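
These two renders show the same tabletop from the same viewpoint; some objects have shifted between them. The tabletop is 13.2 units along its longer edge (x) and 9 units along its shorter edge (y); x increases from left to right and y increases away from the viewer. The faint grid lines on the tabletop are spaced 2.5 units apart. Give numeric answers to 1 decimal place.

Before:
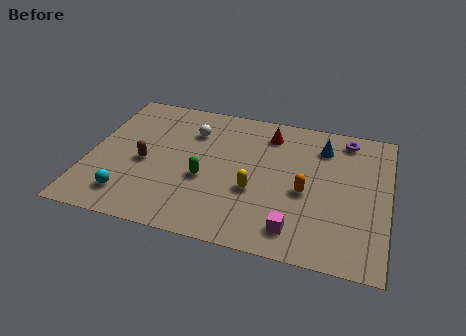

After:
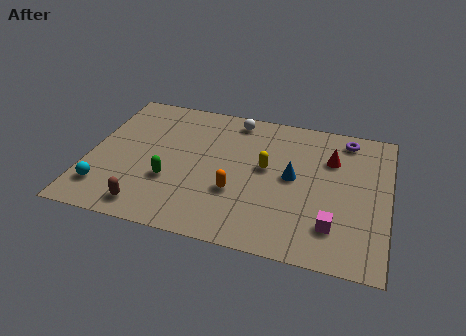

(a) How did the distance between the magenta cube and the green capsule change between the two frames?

+2.7

They were about 4.6 units apart before and 7.3 after — 2.7 units further apart.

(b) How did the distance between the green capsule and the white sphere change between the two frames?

+2.3

The distance was about 3.1 in the first image and 5.4 in the second, so they moved 2.3 units further apart.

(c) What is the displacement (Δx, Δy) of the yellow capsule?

(0.4, 1.6)

The yellow capsule started near (7.4, 3.4) and ended near (7.8, 5.0).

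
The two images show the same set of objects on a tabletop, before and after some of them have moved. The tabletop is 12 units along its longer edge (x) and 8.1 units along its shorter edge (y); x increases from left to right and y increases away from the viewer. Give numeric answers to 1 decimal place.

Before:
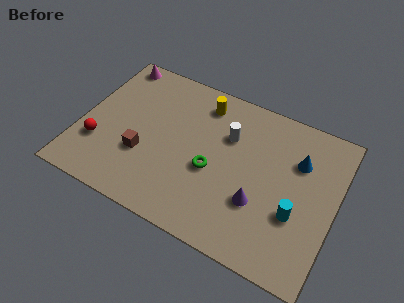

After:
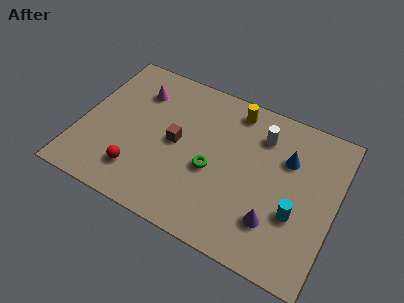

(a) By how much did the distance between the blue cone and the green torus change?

-0.5

They were about 4.4 units apart before and 3.9 after — 0.5 units closer together.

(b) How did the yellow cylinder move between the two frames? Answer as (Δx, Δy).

(1.5, 0.3)

The yellow cylinder was at about (5.4, 6.7) and moved to about (6.9, 7.0).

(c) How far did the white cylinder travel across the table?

1.7

The white cylinder was near (6.8, 5.5) before and (8.3, 6.2) after, so it travelled √(1.5² + 0.7²) ≈ 1.7 units.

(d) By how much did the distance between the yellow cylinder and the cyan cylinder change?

-0.9

Before: roughly 6.2 units apart; after: 5.3. That's 0.9 units closer together.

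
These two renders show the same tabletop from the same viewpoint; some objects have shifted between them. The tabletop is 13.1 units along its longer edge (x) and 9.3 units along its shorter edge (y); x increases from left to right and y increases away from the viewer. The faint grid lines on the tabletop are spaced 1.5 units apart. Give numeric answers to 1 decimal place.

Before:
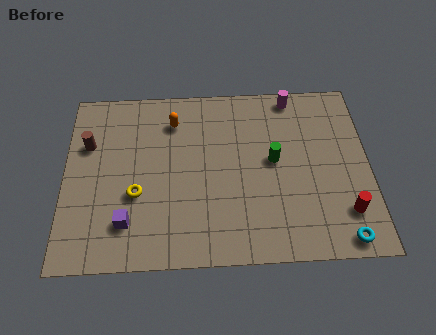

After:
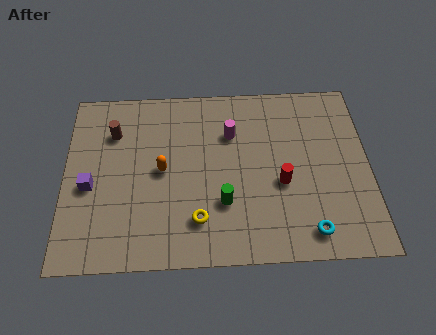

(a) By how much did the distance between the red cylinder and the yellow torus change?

-5.0

They were about 9.0 units apart before and 4.0 after — 5.0 units closer together.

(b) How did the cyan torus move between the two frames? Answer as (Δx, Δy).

(-1.4, 0.4)

The cyan torus started near (11.8, 0.9) and ended near (10.4, 1.3).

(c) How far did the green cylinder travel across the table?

3.0

From (9.0, 5.0) to (6.8, 2.9), the green cylinder covered √(2.2² + 2.1²) ≈ 3.0 units.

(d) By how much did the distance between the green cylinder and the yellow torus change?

-4.7

Before: roughly 6.1 units apart; after: 1.4. That's 4.7 units closer together.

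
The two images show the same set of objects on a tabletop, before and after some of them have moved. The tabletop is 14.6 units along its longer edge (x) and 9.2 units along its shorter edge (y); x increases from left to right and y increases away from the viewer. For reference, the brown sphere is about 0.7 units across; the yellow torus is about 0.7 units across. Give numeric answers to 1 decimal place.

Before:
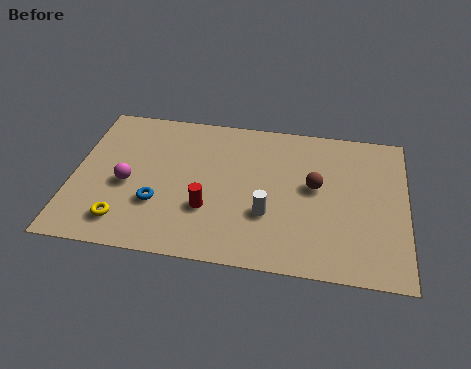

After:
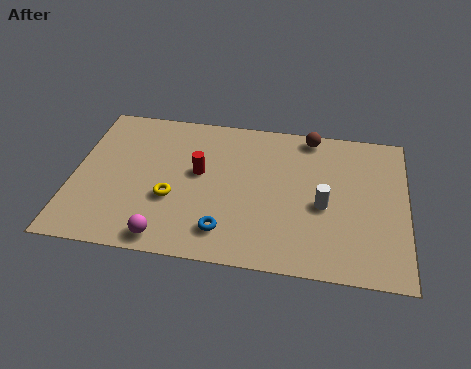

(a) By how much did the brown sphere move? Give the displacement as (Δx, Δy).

(-0.3, 3.2)

From the two frames, the brown sphere sits at roughly (10.6, 5.1) before and (10.3, 8.3) after.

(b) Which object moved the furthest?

the magenta sphere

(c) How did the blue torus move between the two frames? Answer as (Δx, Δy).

(3.0, -1.2)

The blue torus was at about (3.8, 3.0) and moved to about (6.8, 1.8).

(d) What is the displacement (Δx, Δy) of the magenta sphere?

(1.9, -3.0)

From the two frames, the magenta sphere sits at roughly (2.4, 4.0) before and (4.3, 1.0) after.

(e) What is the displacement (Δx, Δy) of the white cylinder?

(2.4, 0.9)

The white cylinder was at about (8.6, 3.1) and moved to about (11.0, 4.0).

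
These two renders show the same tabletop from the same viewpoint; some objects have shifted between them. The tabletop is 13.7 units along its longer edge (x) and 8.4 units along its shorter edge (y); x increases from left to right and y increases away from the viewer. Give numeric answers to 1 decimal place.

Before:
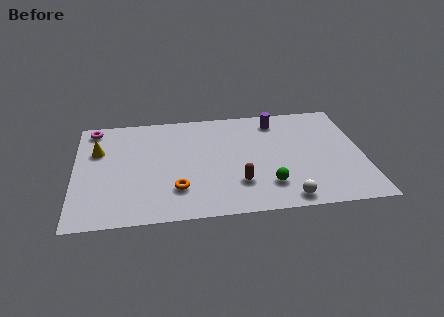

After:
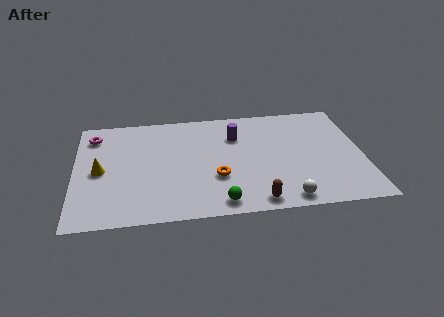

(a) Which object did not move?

the white sphere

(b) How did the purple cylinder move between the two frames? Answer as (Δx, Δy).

(-2.0, -1.0)

The purple cylinder was at about (9.7, 7.0) and moved to about (7.7, 6.0).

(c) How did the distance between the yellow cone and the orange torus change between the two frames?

+0.6

Before: roughly 5.0 units apart; after: 5.6. That's 0.6 units further apart.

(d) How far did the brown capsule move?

1.6

The brown capsule was near (7.7, 2.3) before and (8.5, 0.9) after, so it travelled √(0.8² + 1.4²) ≈ 1.6 units.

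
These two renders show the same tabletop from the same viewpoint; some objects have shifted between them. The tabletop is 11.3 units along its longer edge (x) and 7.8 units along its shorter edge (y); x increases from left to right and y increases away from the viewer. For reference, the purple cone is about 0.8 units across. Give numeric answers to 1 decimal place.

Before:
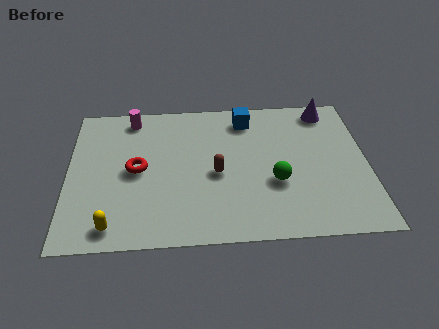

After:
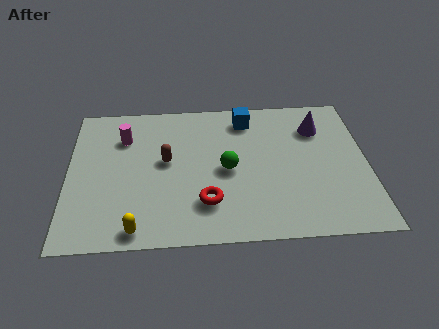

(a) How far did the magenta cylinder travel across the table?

1.1

From (2.4, 6.8) to (2.1, 5.7), the magenta cylinder covered √(0.3² + 1.1²) ≈ 1.1 units.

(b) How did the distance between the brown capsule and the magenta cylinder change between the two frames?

-2.5

Before: roughly 4.6 units apart; after: 2.1. That's 2.5 units closer together.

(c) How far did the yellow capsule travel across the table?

0.9

From (1.7, 1.0) to (2.6, 0.8), the yellow capsule covered √(0.9² + 0.2²) ≈ 0.9 units.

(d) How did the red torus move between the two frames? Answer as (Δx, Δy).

(2.6, -1.9)

From the two frames, the red torus sits at roughly (2.6, 3.9) before and (5.2, 2.0) after.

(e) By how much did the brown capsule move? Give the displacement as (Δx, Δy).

(-1.9, 0.8)

From the two frames, the brown capsule sits at roughly (5.6, 3.5) before and (3.7, 4.3) after.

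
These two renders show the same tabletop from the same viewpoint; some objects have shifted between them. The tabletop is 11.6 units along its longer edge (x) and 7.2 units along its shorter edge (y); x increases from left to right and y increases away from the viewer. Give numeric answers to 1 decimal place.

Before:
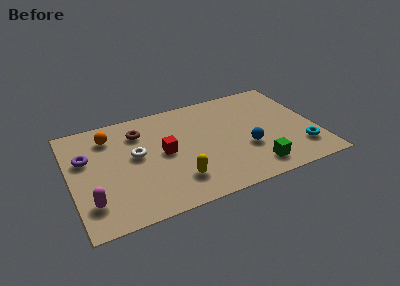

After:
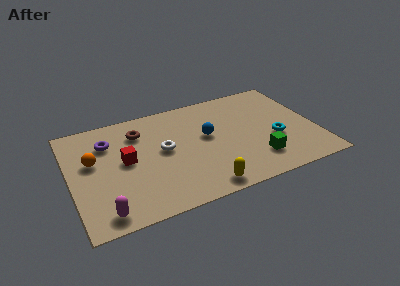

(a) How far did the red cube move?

1.8

From (4.4, 3.7) to (2.6, 3.8), the red cube covered √(1.8² + 0.1²) ≈ 1.8 units.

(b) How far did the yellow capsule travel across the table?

1.4

The yellow capsule was near (4.8, 1.7) before and (5.9, 0.8) after, so it travelled √(1.1² + 0.9²) ≈ 1.4 units.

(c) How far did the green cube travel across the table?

0.5

The green cube was near (8.4, 1.2) before and (8.6, 1.7) after, so it travelled √(0.2² + 0.5²) ≈ 0.5 units.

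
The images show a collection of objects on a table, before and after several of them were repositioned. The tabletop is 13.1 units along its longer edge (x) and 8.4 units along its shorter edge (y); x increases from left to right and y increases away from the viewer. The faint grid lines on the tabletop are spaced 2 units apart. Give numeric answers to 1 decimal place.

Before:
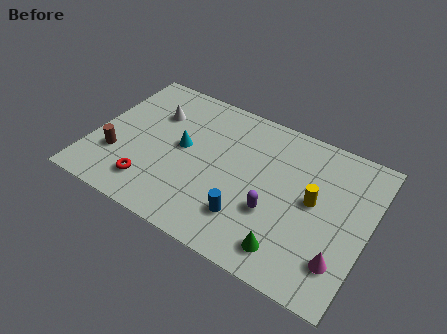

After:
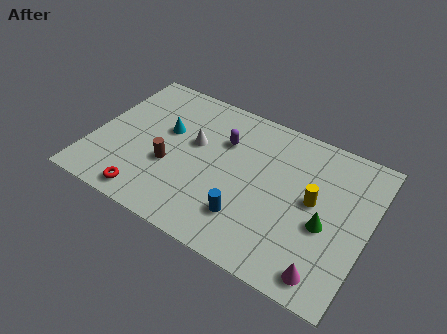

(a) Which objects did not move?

the yellow cylinder and the blue cylinder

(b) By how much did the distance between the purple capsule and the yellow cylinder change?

+2.4

They were about 2.3 units apart before and 4.7 after — 2.4 units further apart.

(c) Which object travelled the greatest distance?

the purple capsule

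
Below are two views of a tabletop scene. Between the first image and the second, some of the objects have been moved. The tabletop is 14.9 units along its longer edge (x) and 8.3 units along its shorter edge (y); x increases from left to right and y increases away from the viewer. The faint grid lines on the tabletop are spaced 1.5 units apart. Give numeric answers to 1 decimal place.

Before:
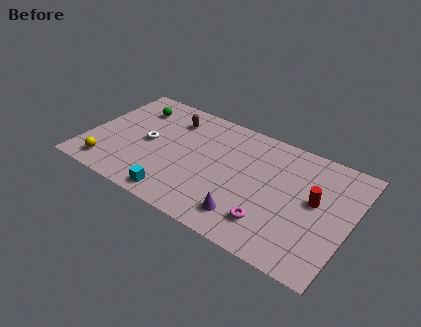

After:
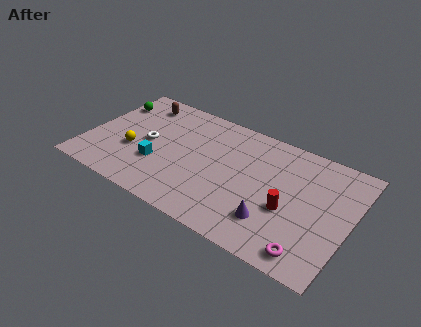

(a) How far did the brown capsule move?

2.0

From (4.4, 6.5) to (2.4, 6.9), the brown capsule covered √(2.0² + 0.4²) ≈ 2.0 units.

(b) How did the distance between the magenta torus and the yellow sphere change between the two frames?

+1.4

Before: roughly 9.2 units apart; after: 10.6. That's 1.4 units further apart.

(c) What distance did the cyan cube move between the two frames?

2.3

From (5.6, 1.0) to (4.2, 2.8), the cyan cube covered √(1.4² + 1.8²) ≈ 2.3 units.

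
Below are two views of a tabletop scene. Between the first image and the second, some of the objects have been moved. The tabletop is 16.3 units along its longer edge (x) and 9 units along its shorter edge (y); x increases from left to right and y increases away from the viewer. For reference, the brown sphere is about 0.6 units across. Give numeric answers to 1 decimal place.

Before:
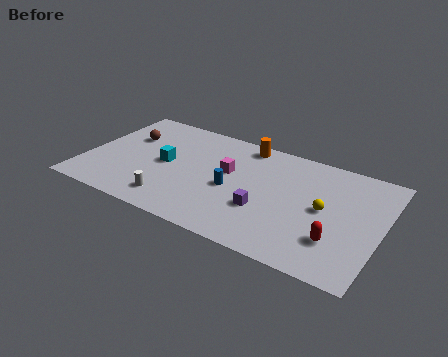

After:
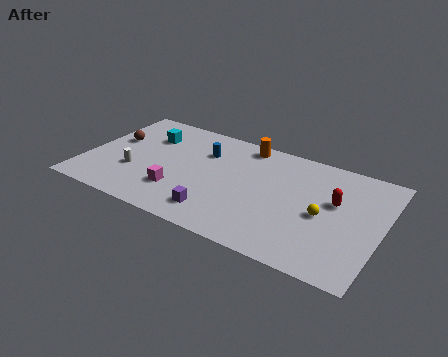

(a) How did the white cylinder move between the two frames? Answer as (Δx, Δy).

(-2.4, 1.5)

The white cylinder started near (5.2, 1.6) and ended near (2.8, 3.1).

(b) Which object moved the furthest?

the magenta cube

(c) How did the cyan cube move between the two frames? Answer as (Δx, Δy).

(-1.3, 2.0)

From the two frames, the cyan cube sits at roughly (4.4, 4.5) before and (3.1, 6.5) after.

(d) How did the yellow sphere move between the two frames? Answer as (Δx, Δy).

(0.0, -0.5)

From the two frames, the yellow sphere sits at roughly (13.2, 4.6) before and (13.2, 4.1) after.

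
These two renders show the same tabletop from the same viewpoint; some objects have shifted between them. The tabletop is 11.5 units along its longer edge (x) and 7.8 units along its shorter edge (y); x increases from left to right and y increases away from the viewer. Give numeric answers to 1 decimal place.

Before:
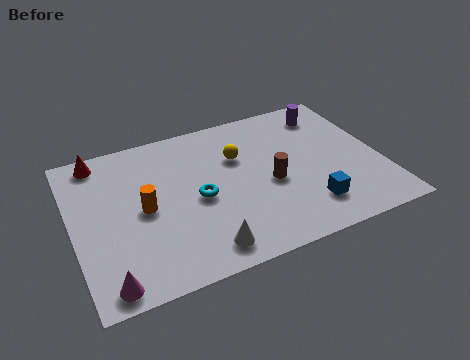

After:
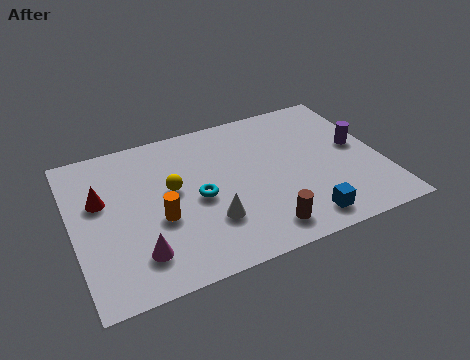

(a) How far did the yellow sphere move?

2.7

From (6.3, 5.2) to (3.7, 4.4), the yellow sphere covered √(2.6² + 0.8²) ≈ 2.7 units.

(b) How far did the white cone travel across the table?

1.3

The white cone moved from about (4.5, 1.1) to (4.9, 2.3), a distance of √(0.4² + 1.2²) ≈ 1.3.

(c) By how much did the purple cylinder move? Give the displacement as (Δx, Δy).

(0.8, -2.2)

From the two frames, the purple cylinder sits at roughly (9.9, 6.4) before and (10.7, 4.2) after.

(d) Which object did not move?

the cyan torus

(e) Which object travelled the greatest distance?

the yellow sphere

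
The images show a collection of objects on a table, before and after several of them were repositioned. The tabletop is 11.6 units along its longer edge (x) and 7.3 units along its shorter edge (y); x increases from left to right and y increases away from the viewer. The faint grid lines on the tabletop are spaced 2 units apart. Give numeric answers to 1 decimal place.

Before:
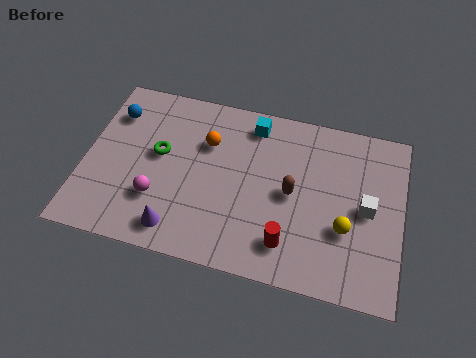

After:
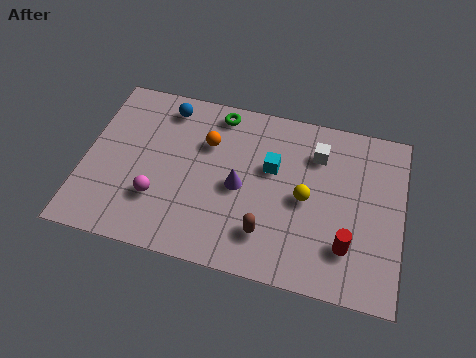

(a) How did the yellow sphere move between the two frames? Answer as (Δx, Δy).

(-1.5, 0.9)

The yellow sphere was at about (9.6, 2.6) and moved to about (8.1, 3.5).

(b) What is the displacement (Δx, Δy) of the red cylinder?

(2.1, 0.4)

The red cylinder started near (7.6, 1.5) and ended near (9.7, 1.9).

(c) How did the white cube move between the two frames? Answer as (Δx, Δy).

(-1.9, 1.9)

The white cube started near (10.3, 3.6) and ended near (8.4, 5.5).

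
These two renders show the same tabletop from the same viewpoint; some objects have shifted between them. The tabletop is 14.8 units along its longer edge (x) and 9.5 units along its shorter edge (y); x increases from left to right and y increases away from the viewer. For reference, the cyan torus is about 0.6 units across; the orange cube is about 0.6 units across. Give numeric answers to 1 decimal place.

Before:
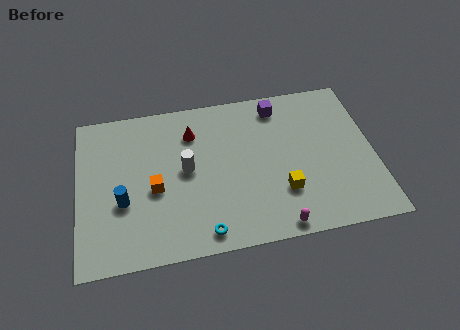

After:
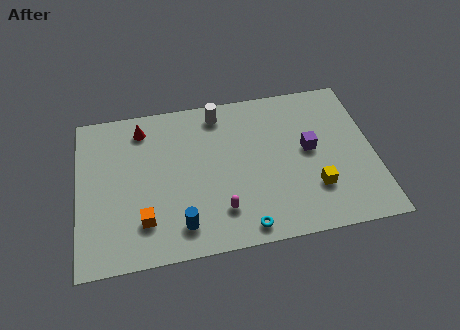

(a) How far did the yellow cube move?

1.6

The yellow cube was near (10.1, 2.8) before and (11.7, 2.7) after, so it travelled √(1.6² + 0.1²) ≈ 1.6 units.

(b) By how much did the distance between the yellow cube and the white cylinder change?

+1.9

Before: roughly 5.2 units apart; after: 7.1. That's 1.9 units further apart.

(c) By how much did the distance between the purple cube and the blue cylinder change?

-1.8

They were about 9.2 units apart before and 7.4 after — 1.8 units closer together.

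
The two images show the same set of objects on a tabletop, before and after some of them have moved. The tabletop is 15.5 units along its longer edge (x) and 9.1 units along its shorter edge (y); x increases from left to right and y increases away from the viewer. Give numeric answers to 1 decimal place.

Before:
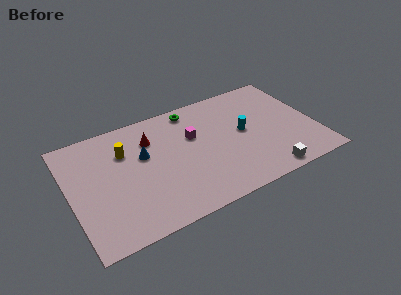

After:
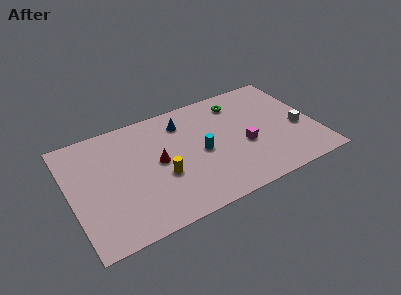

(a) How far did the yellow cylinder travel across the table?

3.5

The yellow cylinder was near (3.6, 6.4) before and (5.6, 3.5) after, so it travelled √(2.0² + 2.9²) ≈ 3.5 units.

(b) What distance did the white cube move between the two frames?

3.8

The white cube moved from about (11.9, 0.9) to (14.4, 3.7), a distance of √(2.5² + 2.8²) ≈ 3.8.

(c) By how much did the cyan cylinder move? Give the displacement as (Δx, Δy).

(-2.8, -0.5)

From the two frames, the cyan cylinder sits at roughly (11.0, 4.8) before and (8.2, 4.3) after.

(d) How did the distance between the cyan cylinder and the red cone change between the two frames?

-3.3

They were about 6.0 units apart before and 2.7 after — 3.3 units closer together.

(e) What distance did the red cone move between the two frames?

2.0

The red cone moved from about (5.3, 6.7) to (5.5, 4.7), a distance of √(0.2² + 2.0²) ≈ 2.0.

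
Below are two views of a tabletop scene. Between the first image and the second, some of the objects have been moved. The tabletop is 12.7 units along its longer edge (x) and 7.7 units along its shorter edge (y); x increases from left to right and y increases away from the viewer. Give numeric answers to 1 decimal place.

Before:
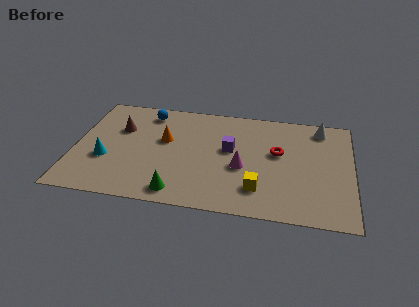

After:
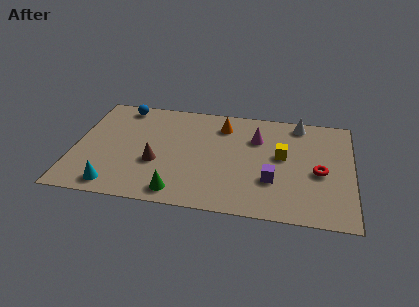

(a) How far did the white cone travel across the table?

1.0

The white cone moved from about (11.2, 6.6) to (10.2, 6.8), a distance of √(1.0² + 0.2²) ≈ 1.0.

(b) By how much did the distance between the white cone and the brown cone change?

-1.8

They were about 9.3 units apart before and 7.5 after — 1.8 units closer together.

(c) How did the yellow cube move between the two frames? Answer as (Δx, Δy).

(1.0, 2.5)

The yellow cube started near (8.5, 1.8) and ended near (9.5, 4.3).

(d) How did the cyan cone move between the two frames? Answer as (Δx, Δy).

(0.5, -1.8)

The cyan cone was at about (1.5, 2.8) and moved to about (2.0, 1.0).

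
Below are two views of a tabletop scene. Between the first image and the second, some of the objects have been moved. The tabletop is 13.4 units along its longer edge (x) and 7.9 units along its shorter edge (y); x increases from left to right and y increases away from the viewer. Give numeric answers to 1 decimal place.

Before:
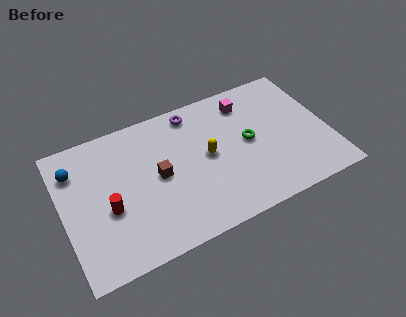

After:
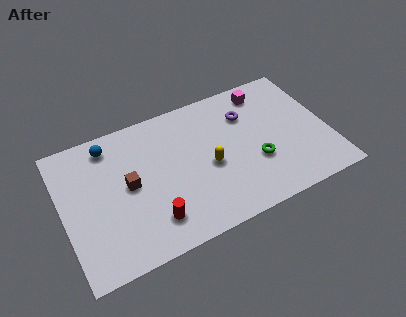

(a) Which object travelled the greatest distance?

the purple torus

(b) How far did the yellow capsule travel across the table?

0.6

The yellow capsule was near (7.3, 4.1) before and (7.3, 3.5) after, so it travelled √(0.0² + 0.6²) ≈ 0.6 units.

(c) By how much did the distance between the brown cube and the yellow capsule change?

+1.5

Before: roughly 2.5 units apart; after: 4.0. That's 1.5 units further apart.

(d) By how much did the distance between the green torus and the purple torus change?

-0.9

Before: roughly 3.8 units apart; after: 2.9. That's 0.9 units closer together.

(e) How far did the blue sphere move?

1.9

The blue sphere moved from about (0.8, 6.0) to (2.6, 6.7), a distance of √(1.8² + 0.7²) ≈ 1.9.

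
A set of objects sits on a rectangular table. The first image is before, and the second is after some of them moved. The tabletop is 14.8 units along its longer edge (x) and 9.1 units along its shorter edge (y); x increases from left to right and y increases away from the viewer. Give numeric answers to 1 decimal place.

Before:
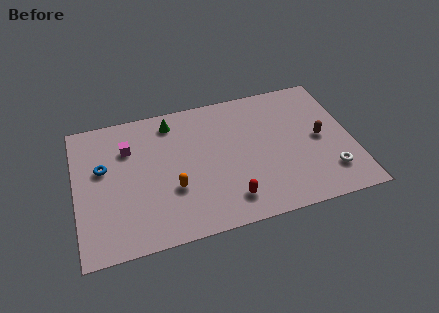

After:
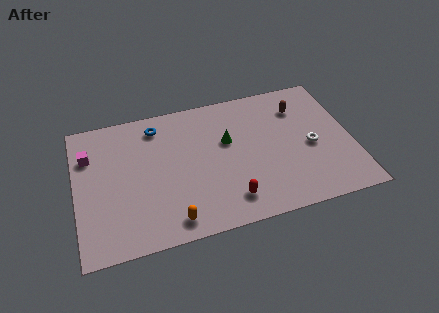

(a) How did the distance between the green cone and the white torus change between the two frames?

-5.2

They were about 9.8 units apart before and 4.6 after — 5.2 units closer together.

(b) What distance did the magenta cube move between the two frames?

2.1

The magenta cube was near (2.9, 6.5) before and (0.8, 6.5) after, so it travelled √(2.1² + 0.0²) ≈ 2.1 units.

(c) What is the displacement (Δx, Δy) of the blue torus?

(3.0, 2.1)

The blue torus started near (1.5, 5.5) and ended near (4.5, 7.6).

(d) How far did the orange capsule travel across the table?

2.0

The orange capsule moved from about (5.1, 3.2) to (4.9, 1.2), a distance of √(0.2² + 2.0²) ≈ 2.0.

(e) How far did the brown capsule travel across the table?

2.6

From (13.1, 4.5) to (12.2, 6.9), the brown capsule covered √(0.9² + 2.4²) ≈ 2.6 units.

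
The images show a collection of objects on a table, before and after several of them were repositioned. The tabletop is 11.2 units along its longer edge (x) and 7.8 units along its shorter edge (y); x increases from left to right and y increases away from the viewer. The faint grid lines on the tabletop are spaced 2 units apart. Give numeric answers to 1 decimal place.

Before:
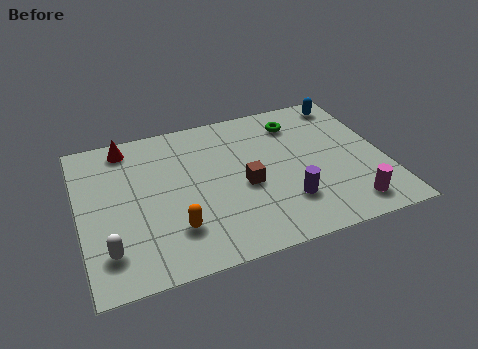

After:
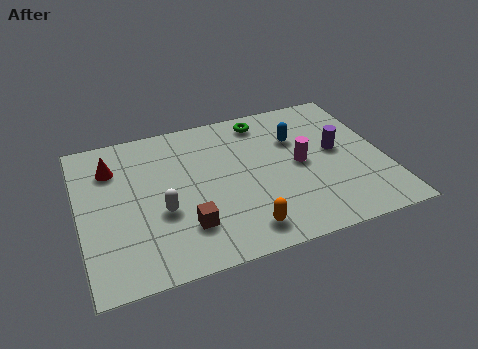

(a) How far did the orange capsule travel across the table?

2.5

The orange capsule was near (3.3, 2.0) before and (5.7, 1.2) after, so it travelled √(2.4² + 0.8²) ≈ 2.5 units.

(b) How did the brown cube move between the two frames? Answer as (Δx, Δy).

(-2.3, -1.4)

The brown cube was at about (6.0, 3.4) and moved to about (3.7, 2.0).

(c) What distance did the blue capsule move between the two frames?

2.6

The blue capsule moved from about (10.2, 6.8) to (8.1, 5.3), a distance of √(2.1² + 1.5²) ≈ 2.6.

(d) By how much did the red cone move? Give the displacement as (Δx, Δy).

(-0.6, -1.0)

The red cone was at about (1.9, 6.8) and moved to about (1.3, 5.8).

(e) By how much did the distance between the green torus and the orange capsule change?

-0.8

They were about 6.5 units apart before and 5.7 after — 0.8 units closer together.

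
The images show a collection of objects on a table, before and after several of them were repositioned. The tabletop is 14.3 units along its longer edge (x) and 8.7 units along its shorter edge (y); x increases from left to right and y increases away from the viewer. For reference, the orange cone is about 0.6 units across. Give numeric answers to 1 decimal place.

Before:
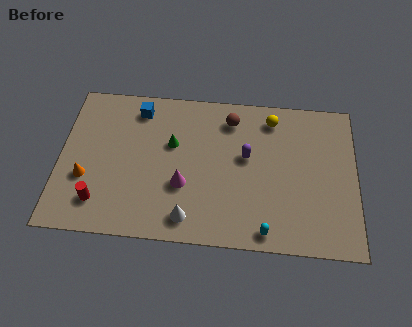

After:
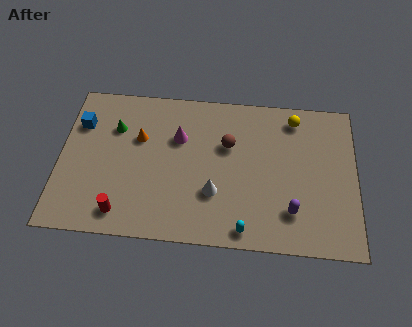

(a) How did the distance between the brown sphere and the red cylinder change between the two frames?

-1.6

Before: roughly 8.2 units apart; after: 6.6. That's 1.6 units closer together.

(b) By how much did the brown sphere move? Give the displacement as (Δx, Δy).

(-0.1, -1.5)

The brown sphere was at about (8.2, 7.1) and moved to about (8.1, 5.6).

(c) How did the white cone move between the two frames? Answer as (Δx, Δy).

(1.2, 1.5)

From the two frames, the white cone sits at roughly (6.3, 1.3) before and (7.5, 2.8) after.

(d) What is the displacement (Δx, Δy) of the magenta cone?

(-0.3, 2.7)

From the two frames, the magenta cone sits at roughly (6.0, 3.1) before and (5.7, 5.8) after.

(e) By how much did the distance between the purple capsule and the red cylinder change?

+0.4

The distance was about 7.7 in the first image and 8.1 in the second, so they moved 0.4 units further apart.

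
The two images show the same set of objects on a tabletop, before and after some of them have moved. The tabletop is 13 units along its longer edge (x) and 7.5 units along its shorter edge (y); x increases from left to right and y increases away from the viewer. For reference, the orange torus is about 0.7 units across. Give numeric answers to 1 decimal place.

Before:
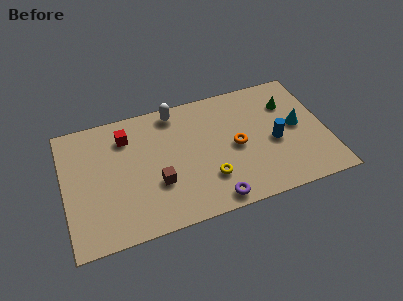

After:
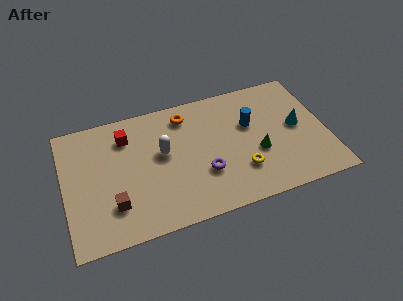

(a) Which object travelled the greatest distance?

the orange torus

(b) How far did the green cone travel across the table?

3.1

The green cone was near (11.3, 5.4) before and (9.5, 2.9) after, so it travelled √(1.8² + 2.5²) ≈ 3.1 units.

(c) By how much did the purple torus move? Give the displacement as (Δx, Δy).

(-0.3, 1.7)

From the two frames, the purple torus sits at roughly (7.1, 0.8) before and (6.8, 2.5) after.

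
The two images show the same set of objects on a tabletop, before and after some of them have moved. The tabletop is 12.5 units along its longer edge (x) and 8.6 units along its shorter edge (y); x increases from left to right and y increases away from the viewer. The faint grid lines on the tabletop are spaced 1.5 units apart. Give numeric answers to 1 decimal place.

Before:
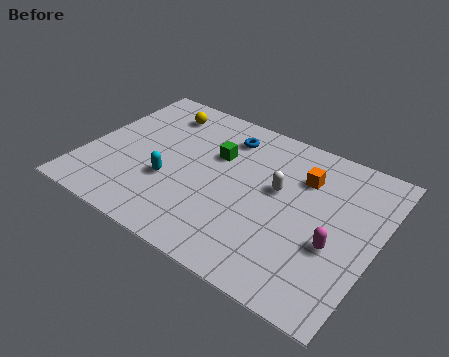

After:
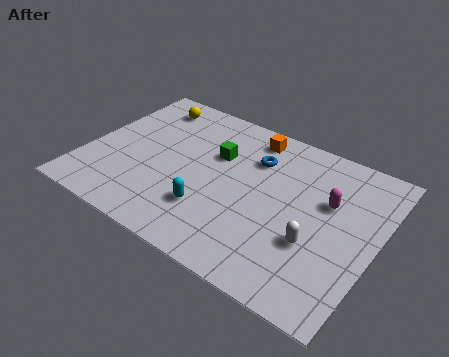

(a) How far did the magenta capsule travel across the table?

2.2

The magenta capsule moved from about (10.9, 3.3) to (10.3, 5.4), a distance of √(0.6² + 2.1²) ≈ 2.2.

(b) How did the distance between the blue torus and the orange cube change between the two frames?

-2.3

The distance was about 3.6 in the first image and 1.3 in the second, so they moved 2.3 units closer together.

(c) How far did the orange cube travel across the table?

2.8

The orange cube moved from about (9.1, 6.2) to (6.6, 7.4), a distance of √(2.5² + 1.2²) ≈ 2.8.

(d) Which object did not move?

the green cube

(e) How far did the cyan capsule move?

2.0

The cyan capsule moved from about (3.8, 3.1) to (5.7, 2.4), a distance of √(1.9² + 0.7²) ≈ 2.0.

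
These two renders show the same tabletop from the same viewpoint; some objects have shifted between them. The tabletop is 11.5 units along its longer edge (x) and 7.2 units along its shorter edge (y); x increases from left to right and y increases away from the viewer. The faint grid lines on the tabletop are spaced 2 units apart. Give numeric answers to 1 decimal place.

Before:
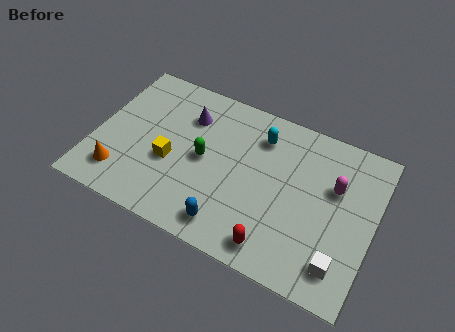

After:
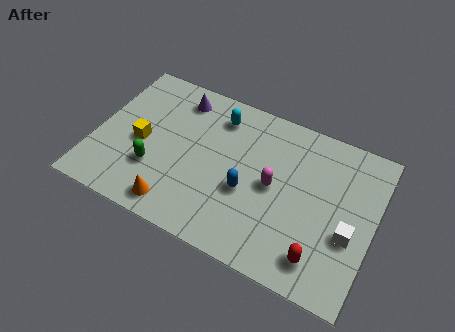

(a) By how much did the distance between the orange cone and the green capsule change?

-2.1

They were about 3.8 units apart before and 1.7 after — 2.1 units closer together.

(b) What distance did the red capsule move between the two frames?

1.8

From (7.8, 1.0) to (9.6, 1.3), the red capsule covered √(1.8² + 0.3²) ≈ 1.8 units.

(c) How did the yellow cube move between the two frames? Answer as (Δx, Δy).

(-1.3, 0.4)

The yellow cube was at about (3.2, 2.9) and moved to about (1.9, 3.3).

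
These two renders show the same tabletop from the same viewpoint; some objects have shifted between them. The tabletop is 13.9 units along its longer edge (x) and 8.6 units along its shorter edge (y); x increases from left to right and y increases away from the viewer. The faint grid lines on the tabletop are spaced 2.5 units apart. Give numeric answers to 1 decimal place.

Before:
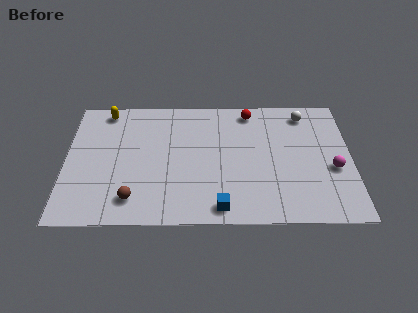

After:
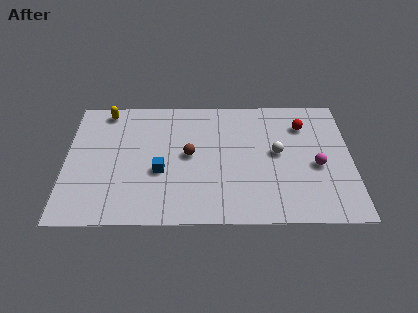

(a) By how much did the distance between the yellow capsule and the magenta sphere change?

-0.8

They were about 11.8 units apart before and 11.0 after — 0.8 units closer together.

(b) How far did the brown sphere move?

4.0

From (3.3, 1.6) to (6.0, 4.5), the brown sphere covered √(2.7² + 2.9²) ≈ 4.0 units.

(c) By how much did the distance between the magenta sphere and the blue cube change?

+1.6

The distance was about 6.0 in the first image and 7.6 in the second, so they moved 1.6 units further apart.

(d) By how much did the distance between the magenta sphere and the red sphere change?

-2.8

Before: roughly 5.7 units apart; after: 2.9. That's 2.8 units closer together.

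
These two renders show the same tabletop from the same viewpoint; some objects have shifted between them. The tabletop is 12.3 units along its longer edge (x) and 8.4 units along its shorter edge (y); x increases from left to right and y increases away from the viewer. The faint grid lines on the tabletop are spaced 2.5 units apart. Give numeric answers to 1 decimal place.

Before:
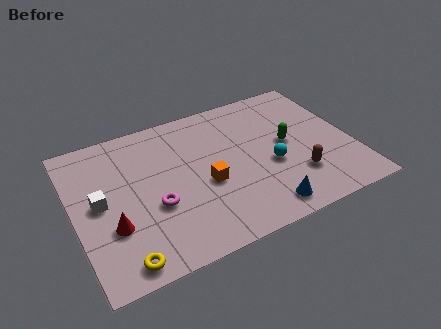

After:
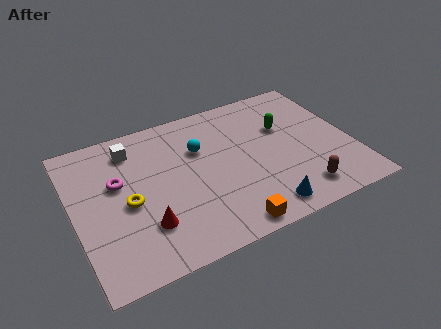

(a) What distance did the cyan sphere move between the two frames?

3.6

The cyan sphere moved from about (8.6, 3.4) to (5.7, 5.6), a distance of √(2.9² + 2.2²) ≈ 3.6.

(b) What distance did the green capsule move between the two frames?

1.0

The green capsule moved from about (9.5, 4.4) to (9.5, 5.4), a distance of √(0.0² + 1.0²) ≈ 1.0.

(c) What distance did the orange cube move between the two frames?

2.8

The orange cube moved from about (5.7, 3.5) to (6.3, 0.8), a distance of √(0.6² + 2.7²) ≈ 2.8.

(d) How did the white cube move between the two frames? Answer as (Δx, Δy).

(1.7, 2.5)

From the two frames, the white cube sits at roughly (1.1, 4.3) before and (2.8, 6.8) after.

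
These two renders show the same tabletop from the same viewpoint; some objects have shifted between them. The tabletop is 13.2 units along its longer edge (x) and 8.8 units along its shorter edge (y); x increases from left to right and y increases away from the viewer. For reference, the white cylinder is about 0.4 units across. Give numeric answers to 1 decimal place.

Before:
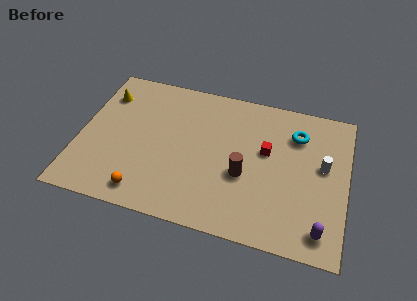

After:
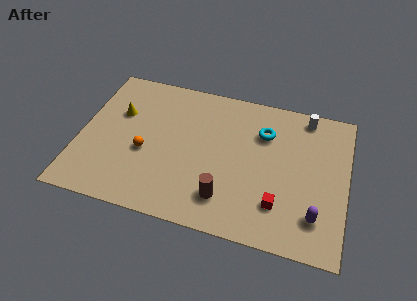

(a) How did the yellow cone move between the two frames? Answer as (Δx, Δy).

(0.8, -1.0)

The yellow cone was at about (1.0, 6.7) and moved to about (1.8, 5.7).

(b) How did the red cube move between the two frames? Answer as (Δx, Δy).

(0.8, -3.0)

From the two frames, the red cube sits at roughly (9.2, 5.2) before and (10.0, 2.2) after.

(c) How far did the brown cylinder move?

1.8

The brown cylinder moved from about (8.2, 3.5) to (7.4, 1.9), a distance of √(0.8² + 1.6²) ≈ 1.8.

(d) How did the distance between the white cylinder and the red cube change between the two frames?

+2.9

They were about 2.8 units apart before and 5.7 after — 2.9 units further apart.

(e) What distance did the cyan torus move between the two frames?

1.6

From (10.6, 6.6) to (9.0, 6.3), the cyan torus covered √(1.6² + 0.3²) ≈ 1.6 units.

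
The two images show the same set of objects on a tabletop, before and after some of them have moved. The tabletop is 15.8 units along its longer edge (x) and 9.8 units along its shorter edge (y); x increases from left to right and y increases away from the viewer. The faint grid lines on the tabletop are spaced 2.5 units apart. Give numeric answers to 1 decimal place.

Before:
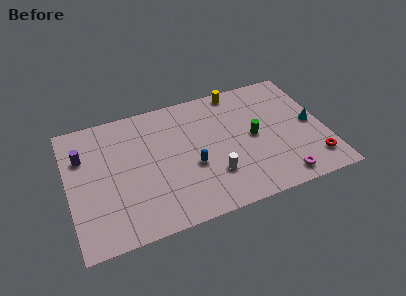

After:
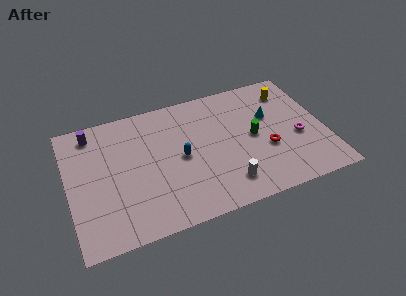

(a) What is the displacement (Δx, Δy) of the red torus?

(-2.7, 1.8)

The red torus was at about (14.8, 1.9) and moved to about (12.1, 3.7).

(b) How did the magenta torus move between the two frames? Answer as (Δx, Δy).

(1.4, 2.8)

From the two frames, the magenta torus sits at roughly (12.7, 1.2) before and (14.1, 4.0) after.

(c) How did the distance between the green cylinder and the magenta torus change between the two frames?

-1.1

They were about 3.9 units apart before and 2.8 after — 1.1 units closer together.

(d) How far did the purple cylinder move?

1.7

The purple cylinder was near (1.0, 6.8) before and (1.7, 8.4) after, so it travelled √(0.7² + 1.6²) ≈ 1.7 units.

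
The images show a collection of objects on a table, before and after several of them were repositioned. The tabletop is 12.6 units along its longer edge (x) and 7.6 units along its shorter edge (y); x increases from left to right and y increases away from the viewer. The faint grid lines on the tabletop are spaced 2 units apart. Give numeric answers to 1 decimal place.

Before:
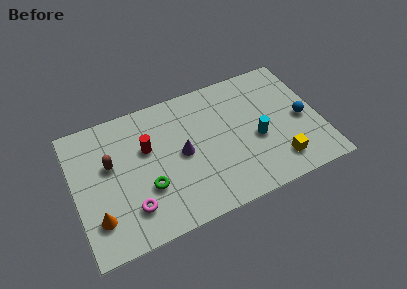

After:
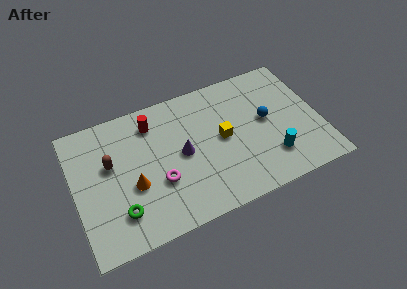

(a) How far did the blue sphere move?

1.9

The blue sphere was near (11.7, 3.5) before and (9.9, 4.1) after, so it travelled √(1.8² + 0.6²) ≈ 1.9 units.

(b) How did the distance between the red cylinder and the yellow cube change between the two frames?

-3.2

The distance was about 7.2 in the first image and 4.0 in the second, so they moved 3.2 units closer together.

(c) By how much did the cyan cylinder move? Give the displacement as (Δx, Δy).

(0.6, -1.3)

From the two frames, the cyan cylinder sits at roughly (9.3, 3.2) before and (9.9, 1.9) after.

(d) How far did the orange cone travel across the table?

2.2

The orange cone moved from about (1.0, 1.9) to (2.9, 3.0), a distance of √(1.9² + 1.1²) ≈ 2.2.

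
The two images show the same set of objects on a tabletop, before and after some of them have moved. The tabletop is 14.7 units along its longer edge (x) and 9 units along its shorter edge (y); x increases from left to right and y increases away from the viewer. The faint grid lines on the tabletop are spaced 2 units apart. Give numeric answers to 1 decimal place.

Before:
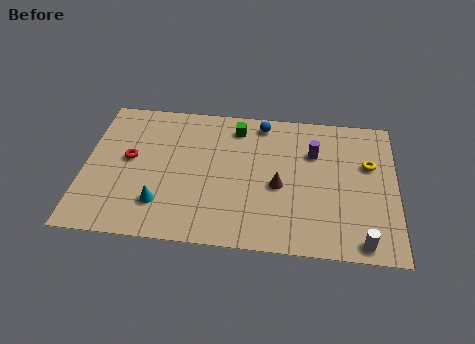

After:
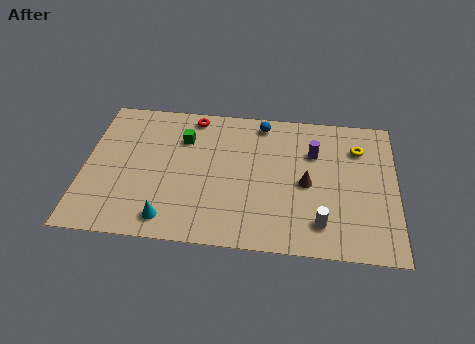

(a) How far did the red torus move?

4.2

The red torus moved from about (2.1, 4.9) to (5.0, 8.0), a distance of √(2.9² + 3.1²) ≈ 4.2.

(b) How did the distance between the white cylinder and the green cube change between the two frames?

-0.8

Before: roughly 8.9 units apart; after: 8.1. That's 0.8 units closer together.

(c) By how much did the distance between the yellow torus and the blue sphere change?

-0.8

They were about 5.6 units apart before and 4.8 after — 0.8 units closer together.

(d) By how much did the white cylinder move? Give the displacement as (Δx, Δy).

(-1.9, 0.9)

The white cylinder was at about (13.1, 0.9) and moved to about (11.2, 1.8).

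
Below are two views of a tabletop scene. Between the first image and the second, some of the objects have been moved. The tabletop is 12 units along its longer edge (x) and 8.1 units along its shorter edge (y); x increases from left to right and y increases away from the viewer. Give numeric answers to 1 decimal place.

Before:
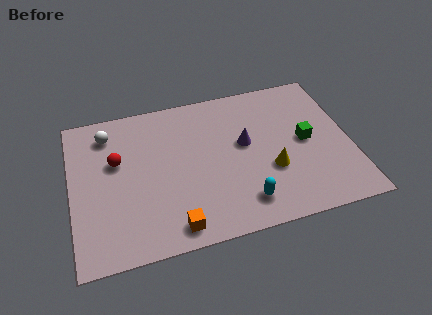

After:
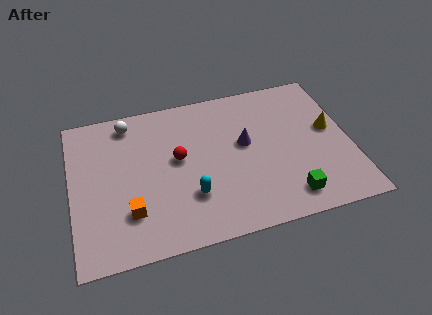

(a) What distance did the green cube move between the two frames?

3.0

The green cube moved from about (10.1, 4.1) to (9.1, 1.3), a distance of √(1.0² + 2.8²) ≈ 3.0.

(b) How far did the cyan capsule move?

2.4

From (7.2, 1.5) to (5.0, 2.4), the cyan capsule covered √(2.2² + 0.9²) ≈ 2.4 units.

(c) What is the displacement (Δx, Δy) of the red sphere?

(2.6, -0.5)

The red sphere started near (2.0, 5.0) and ended near (4.6, 4.5).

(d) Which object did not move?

the purple cone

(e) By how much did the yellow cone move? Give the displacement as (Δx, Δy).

(2.7, 1.6)

From the two frames, the yellow cone sits at roughly (8.5, 2.9) before and (11.2, 4.5) after.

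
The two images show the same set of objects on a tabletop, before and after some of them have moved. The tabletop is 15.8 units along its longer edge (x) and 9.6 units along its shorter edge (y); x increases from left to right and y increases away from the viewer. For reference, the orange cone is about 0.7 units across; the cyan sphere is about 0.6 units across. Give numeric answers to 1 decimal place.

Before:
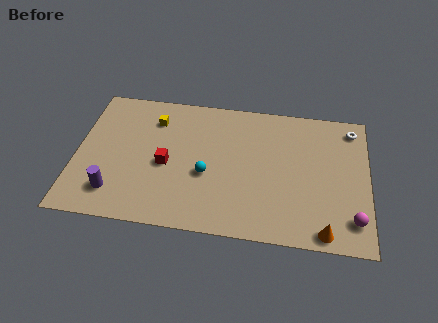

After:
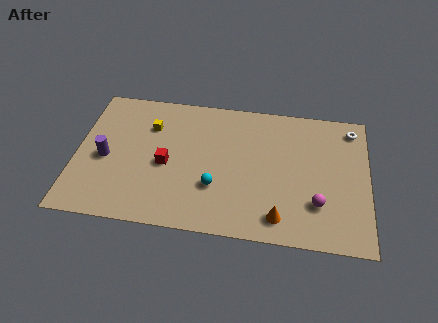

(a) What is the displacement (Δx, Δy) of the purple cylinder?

(-0.6, 2.3)

The purple cylinder was at about (2.2, 2.0) and moved to about (1.6, 4.3).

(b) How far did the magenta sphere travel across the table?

2.1

From (15.0, 1.9) to (13.1, 2.7), the magenta sphere covered √(1.9² + 0.8²) ≈ 2.1 units.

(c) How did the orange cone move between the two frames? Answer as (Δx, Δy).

(-2.4, 0.6)

The orange cone started near (13.5, 0.9) and ended near (11.1, 1.5).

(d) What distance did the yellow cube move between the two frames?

0.5

The yellow cube was near (4.1, 7.4) before and (3.9, 6.9) after, so it travelled √(0.2² + 0.5²) ≈ 0.5 units.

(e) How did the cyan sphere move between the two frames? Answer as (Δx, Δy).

(0.5, -0.8)

From the two frames, the cyan sphere sits at roughly (7.1, 3.9) before and (7.6, 3.1) after.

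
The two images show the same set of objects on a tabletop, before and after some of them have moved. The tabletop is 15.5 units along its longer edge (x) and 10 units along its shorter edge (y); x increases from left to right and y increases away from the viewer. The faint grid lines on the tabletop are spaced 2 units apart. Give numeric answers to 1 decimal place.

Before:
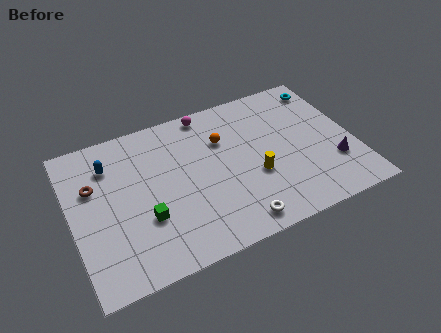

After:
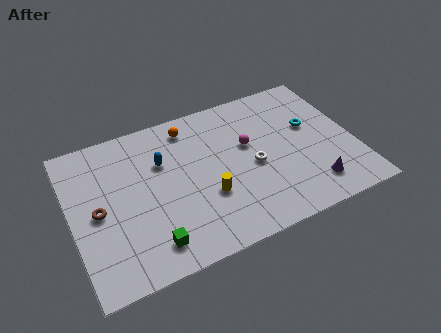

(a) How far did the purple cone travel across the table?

1.8

From (14.2, 3.0) to (12.8, 1.9), the purple cone covered √(1.4² + 1.1²) ≈ 1.8 units.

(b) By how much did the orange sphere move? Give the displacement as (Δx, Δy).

(-1.7, 1.6)

The orange sphere was at about (8.5, 6.9) and moved to about (6.8, 8.5).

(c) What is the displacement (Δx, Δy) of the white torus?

(1.4, 3.3)

From the two frames, the white torus sits at roughly (8.5, 1.2) before and (9.9, 4.5) after.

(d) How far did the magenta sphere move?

3.6

From (7.9, 9.1) to (9.8, 6.0), the magenta sphere covered √(1.9² + 3.1²) ≈ 3.6 units.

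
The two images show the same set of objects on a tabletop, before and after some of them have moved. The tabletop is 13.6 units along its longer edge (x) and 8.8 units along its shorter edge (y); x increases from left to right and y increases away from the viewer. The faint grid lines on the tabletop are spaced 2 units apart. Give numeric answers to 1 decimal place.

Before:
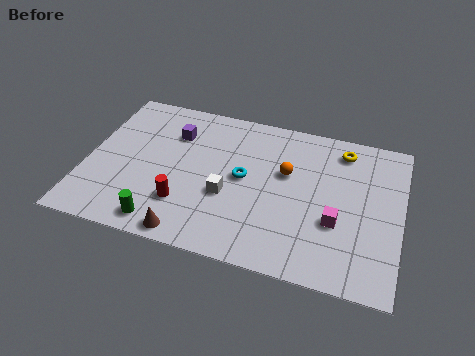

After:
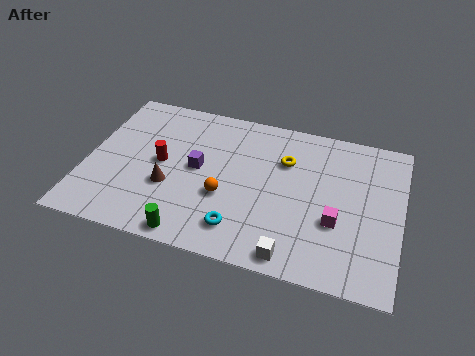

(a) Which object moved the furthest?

the white cube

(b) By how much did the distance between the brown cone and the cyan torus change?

-0.8

Before: roughly 4.3 units apart; after: 3.5. That's 0.8 units closer together.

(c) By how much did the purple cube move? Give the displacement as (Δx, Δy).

(1.2, -1.8)

The purple cube started near (3.6, 6.4) and ended near (4.8, 4.6).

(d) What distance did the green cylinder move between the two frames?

1.3

The green cylinder was near (3.6, 1.1) before and (4.9, 0.8) after, so it travelled √(1.3² + 0.3²) ≈ 1.3 units.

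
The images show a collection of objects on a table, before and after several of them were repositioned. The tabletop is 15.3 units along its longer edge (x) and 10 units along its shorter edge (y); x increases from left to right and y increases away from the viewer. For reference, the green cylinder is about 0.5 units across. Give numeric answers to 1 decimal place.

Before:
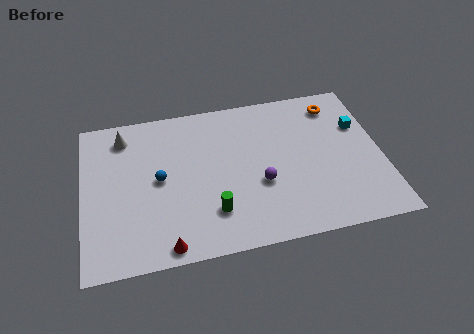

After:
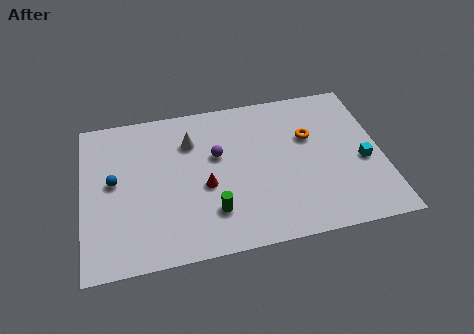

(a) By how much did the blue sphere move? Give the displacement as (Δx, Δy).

(-2.3, 0.3)

From the two frames, the blue sphere sits at roughly (3.9, 5.1) before and (1.6, 5.4) after.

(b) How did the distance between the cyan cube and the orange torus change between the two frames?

+1.4

Before: roughly 2.0 units apart; after: 3.4. That's 1.4 units further apart.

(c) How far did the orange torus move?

2.4

The orange torus moved from about (13.2, 8.3) to (11.7, 6.4), a distance of √(1.5² + 1.9²) ≈ 2.4.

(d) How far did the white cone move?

3.5

The white cone was near (2.2, 8.3) before and (5.6, 7.3) after, so it travelled √(3.4² + 1.0²) ≈ 3.5 units.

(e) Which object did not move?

the green cylinder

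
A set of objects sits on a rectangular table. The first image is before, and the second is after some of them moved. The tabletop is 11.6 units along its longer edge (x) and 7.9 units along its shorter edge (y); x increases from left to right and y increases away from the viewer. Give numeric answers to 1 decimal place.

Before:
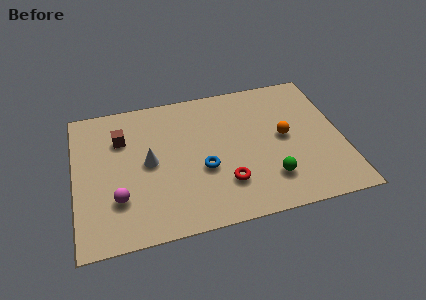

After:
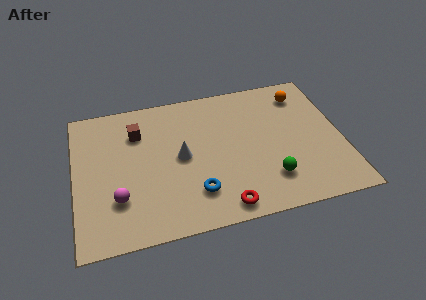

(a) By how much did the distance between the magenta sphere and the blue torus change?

-0.5

Before: roughly 3.8 units apart; after: 3.3. That's 0.5 units closer together.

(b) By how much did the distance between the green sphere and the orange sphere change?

+2.5

Before: roughly 2.3 units apart; after: 4.8. That's 2.5 units further apart.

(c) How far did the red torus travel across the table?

1.2

From (6.4, 2.1) to (6.2, 0.9), the red torus covered √(0.2² + 1.2²) ≈ 1.2 units.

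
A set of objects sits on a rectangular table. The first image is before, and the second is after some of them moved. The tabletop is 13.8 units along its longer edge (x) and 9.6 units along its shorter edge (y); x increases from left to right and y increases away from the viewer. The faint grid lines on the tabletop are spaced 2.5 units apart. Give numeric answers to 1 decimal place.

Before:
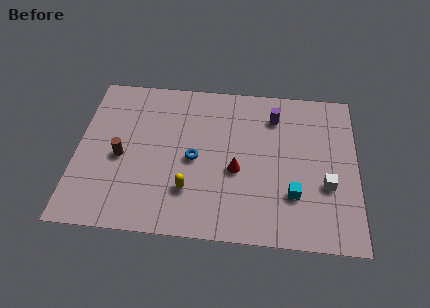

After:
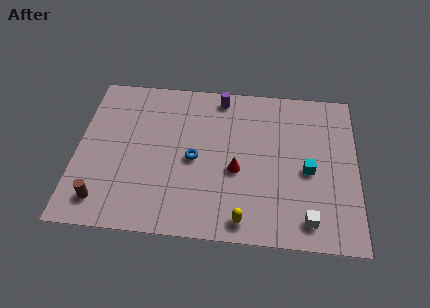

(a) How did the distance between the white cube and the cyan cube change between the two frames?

+1.2

Before: roughly 1.7 units apart; after: 2.9. That's 1.2 units further apart.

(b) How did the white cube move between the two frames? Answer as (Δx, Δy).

(-0.9, -2.1)

The white cube was at about (12.3, 3.5) and moved to about (11.4, 1.4).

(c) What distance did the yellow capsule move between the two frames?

3.1

The yellow capsule was near (5.6, 2.6) before and (8.3, 1.1) after, so it travelled √(2.7² + 1.5²) ≈ 3.1 units.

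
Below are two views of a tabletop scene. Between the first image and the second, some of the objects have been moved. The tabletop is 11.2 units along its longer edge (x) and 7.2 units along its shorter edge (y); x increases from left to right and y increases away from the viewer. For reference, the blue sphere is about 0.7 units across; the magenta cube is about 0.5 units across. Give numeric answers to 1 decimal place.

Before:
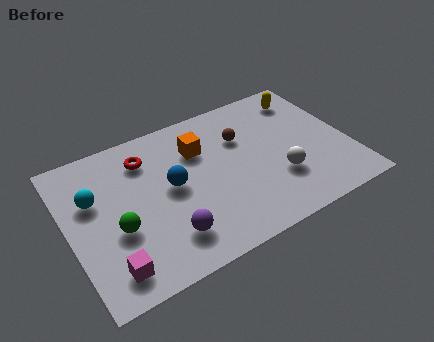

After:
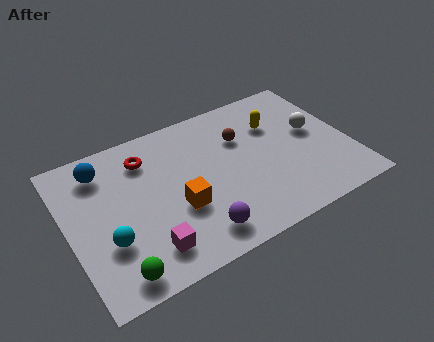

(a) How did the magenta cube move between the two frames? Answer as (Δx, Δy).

(1.5, 0.2)

From the two frames, the magenta cube sits at roughly (1.3, 1.2) before and (2.8, 1.4) after.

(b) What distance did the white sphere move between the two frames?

2.4

The white sphere was near (8.2, 2.3) before and (9.9, 4.0) after, so it travelled √(1.7² + 1.7²) ≈ 2.4 units.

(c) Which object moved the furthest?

the blue sphere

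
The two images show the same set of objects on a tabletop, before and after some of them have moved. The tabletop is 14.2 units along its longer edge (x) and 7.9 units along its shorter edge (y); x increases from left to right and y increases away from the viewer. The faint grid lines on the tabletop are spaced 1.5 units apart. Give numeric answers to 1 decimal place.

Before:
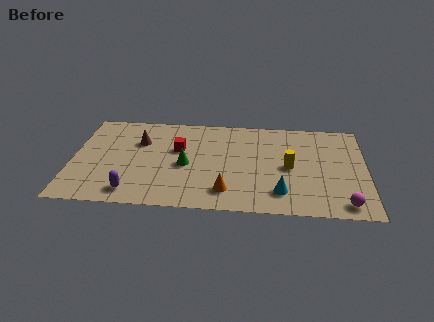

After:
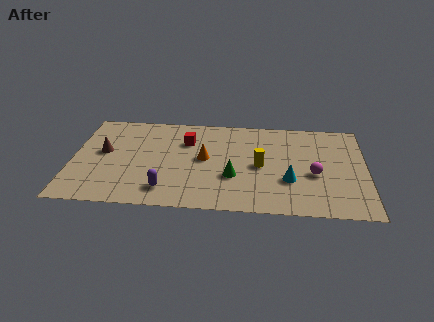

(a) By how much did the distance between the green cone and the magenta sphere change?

-4.1

The distance was about 8.0 in the first image and 3.9 in the second, so they moved 4.1 units closer together.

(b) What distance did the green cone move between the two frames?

2.4

From (5.5, 3.6) to (7.8, 2.8), the green cone covered √(2.3² + 0.8²) ≈ 2.4 units.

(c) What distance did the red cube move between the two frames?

0.8

The red cube moved from about (5.1, 4.9) to (5.5, 5.6), a distance of √(0.4² + 0.7²) ≈ 0.8.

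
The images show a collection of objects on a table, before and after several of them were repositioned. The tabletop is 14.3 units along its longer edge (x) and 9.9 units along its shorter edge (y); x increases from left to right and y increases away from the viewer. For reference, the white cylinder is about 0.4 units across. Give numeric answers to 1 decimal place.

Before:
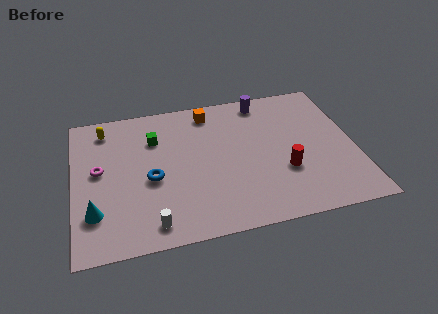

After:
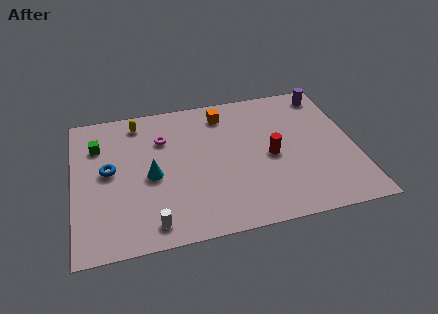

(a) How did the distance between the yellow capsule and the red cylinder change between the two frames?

-2.5

The distance was about 10.2 in the first image and 7.7 in the second, so they moved 2.5 units closer together.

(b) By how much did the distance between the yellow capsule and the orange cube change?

-1.0

The distance was about 5.4 in the first image and 4.4 in the second, so they moved 1.0 units closer together.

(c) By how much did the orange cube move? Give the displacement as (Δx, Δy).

(0.7, -0.3)

The orange cube was at about (7.1, 8.5) and moved to about (7.8, 8.2).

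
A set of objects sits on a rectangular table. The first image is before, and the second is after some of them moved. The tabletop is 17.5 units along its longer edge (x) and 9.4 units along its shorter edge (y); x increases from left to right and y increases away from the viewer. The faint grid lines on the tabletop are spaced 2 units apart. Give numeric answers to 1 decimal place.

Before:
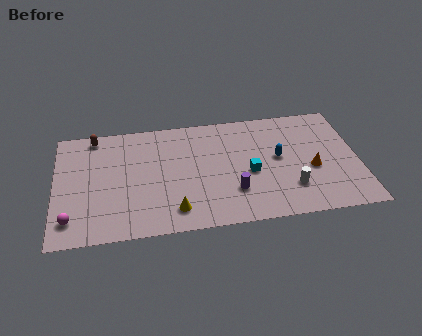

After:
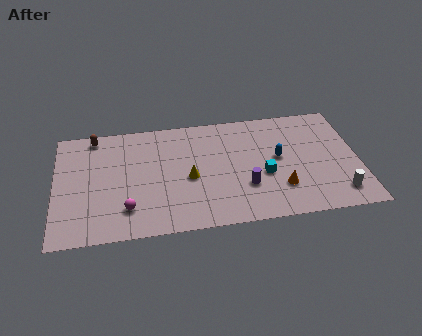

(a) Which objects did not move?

the blue capsule and the brown capsule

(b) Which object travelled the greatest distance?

the magenta sphere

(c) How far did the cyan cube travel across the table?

0.9

From (11.2, 4.1) to (12.0, 3.8), the cyan cube covered √(0.8² + 0.3²) ≈ 0.9 units.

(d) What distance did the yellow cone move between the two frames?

2.7

The yellow cone moved from about (6.8, 1.7) to (7.7, 4.2), a distance of √(0.9² + 2.5²) ≈ 2.7.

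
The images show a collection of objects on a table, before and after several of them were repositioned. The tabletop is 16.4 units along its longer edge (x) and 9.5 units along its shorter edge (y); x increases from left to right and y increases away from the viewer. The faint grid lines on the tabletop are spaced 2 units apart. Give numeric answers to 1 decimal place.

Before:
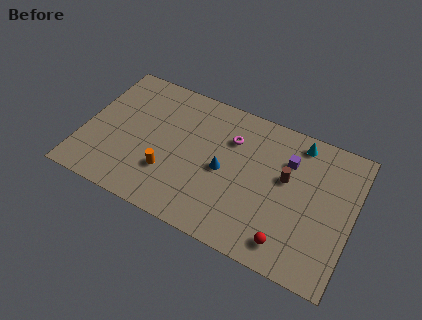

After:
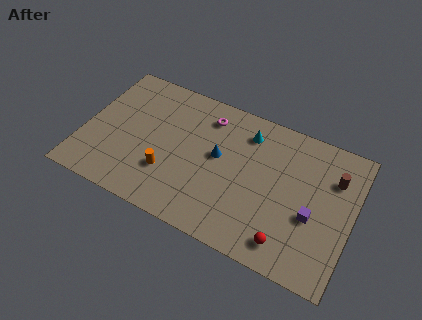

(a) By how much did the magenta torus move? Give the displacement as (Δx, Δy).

(-1.6, 0.9)

The magenta torus was at about (8.8, 6.8) and moved to about (7.2, 7.7).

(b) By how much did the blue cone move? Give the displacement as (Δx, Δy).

(-0.4, 0.8)

The blue cone started near (8.6, 4.5) and ended near (8.2, 5.3).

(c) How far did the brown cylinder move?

3.0

The brown cylinder was near (12.3, 5.6) before and (15.1, 6.8) after, so it travelled √(2.8² + 1.2²) ≈ 3.0 units.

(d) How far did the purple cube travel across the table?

3.5

From (12.3, 6.8) to (14.1, 3.8), the purple cube covered √(1.8² + 3.0²) ≈ 3.5 units.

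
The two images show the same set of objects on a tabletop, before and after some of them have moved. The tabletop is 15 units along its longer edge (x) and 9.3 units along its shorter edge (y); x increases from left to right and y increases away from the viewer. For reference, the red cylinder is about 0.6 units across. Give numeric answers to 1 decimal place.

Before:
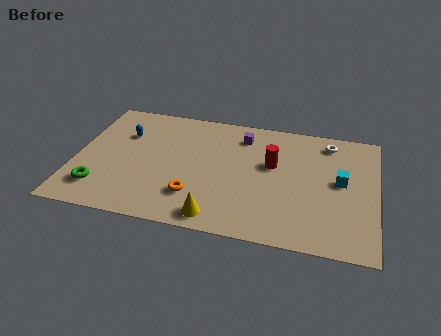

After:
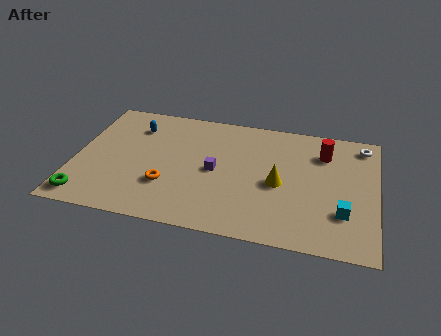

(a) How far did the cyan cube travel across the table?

2.3

The cyan cube was near (13.2, 5.0) before and (13.4, 2.7) after, so it travelled √(0.2² + 2.3²) ≈ 2.3 units.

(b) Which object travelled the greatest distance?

the yellow cone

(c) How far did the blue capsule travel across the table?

0.9

The blue capsule moved from about (2.3, 6.4) to (2.8, 7.1), a distance of √(0.5² + 0.7²) ≈ 0.9.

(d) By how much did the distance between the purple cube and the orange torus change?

-2.7

The distance was about 5.5 in the first image and 2.8 in the second, so they moved 2.7 units closer together.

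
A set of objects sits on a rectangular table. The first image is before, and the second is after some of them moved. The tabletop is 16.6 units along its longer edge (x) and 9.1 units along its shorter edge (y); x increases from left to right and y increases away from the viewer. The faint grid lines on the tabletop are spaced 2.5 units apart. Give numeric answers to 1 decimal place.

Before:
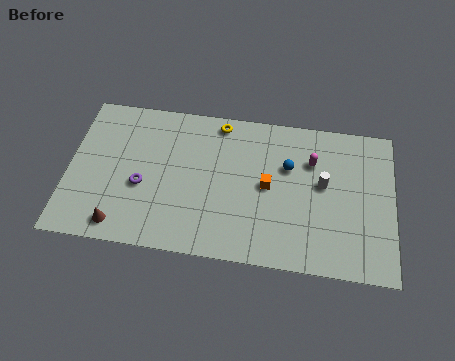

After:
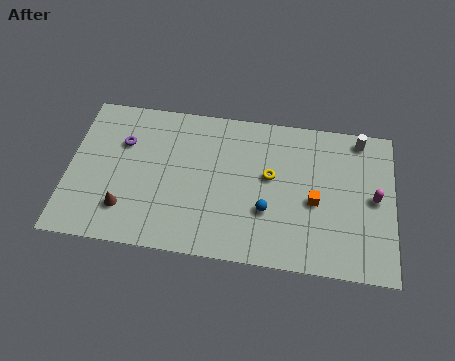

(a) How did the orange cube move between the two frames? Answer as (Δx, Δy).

(2.4, -0.6)

The orange cube started near (10.2, 4.6) and ended near (12.6, 4.0).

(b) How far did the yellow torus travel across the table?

4.0

From (7.6, 8.1) to (10.3, 5.2), the yellow torus covered √(2.7² + 2.9²) ≈ 4.0 units.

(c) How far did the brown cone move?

1.0

The brown cone was near (2.8, 1.2) before and (3.0, 2.2) after, so it travelled √(0.2² + 1.0²) ≈ 1.0 units.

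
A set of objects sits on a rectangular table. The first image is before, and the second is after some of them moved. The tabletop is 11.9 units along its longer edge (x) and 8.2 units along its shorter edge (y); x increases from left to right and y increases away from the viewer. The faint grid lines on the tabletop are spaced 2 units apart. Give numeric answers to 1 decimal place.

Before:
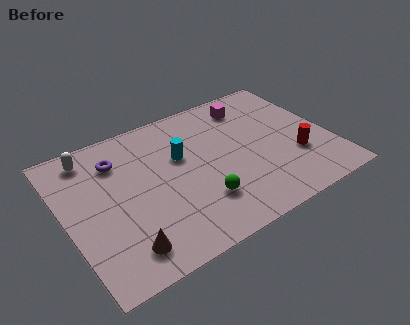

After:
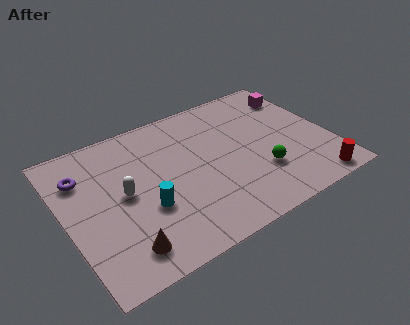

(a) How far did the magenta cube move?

2.2

The magenta cube was near (8.8, 6.7) before and (11.0, 6.4) after, so it travelled √(2.2² + 0.3²) ≈ 2.2 units.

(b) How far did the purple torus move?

1.6

The purple torus was near (2.6, 6.2) before and (1.0, 6.0) after, so it travelled √(1.6² + 0.2²) ≈ 1.6 units.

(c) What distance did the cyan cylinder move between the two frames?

2.8

The cyan cylinder moved from about (5.3, 5.1) to (3.4, 3.0), a distance of √(1.9² + 2.1²) ≈ 2.8.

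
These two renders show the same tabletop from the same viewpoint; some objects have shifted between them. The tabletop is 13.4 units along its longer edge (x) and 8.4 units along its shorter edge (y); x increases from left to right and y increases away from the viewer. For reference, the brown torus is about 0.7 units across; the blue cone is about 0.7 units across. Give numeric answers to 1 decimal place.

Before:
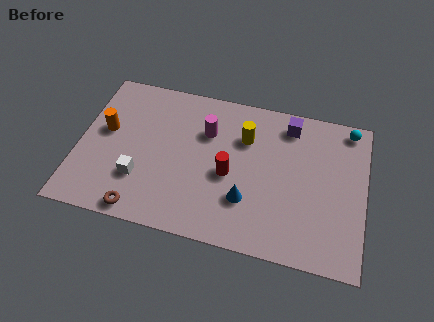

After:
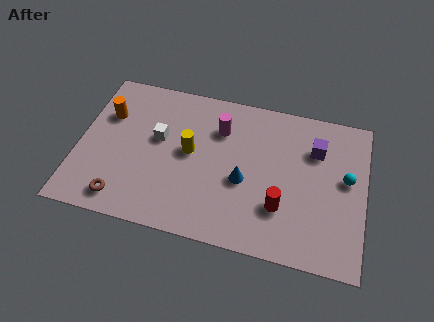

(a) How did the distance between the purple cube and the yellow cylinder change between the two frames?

+3.7

They were about 2.3 units apart before and 6.0 after — 3.7 units further apart.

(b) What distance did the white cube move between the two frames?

2.5

From (3.0, 2.5) to (3.7, 4.9), the white cube covered √(0.7² + 2.4²) ≈ 2.5 units.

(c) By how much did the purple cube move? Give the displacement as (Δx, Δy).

(1.3, -1.1)

The purple cube started near (9.7, 7.1) and ended near (11.0, 6.0).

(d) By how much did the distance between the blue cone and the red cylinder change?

+0.6

Before: roughly 1.5 units apart; after: 2.1. That's 0.6 units further apart.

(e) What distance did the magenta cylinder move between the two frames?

0.7

The magenta cylinder was near (5.9, 5.8) before and (6.5, 6.1) after, so it travelled √(0.6² + 0.3²) ≈ 0.7 units.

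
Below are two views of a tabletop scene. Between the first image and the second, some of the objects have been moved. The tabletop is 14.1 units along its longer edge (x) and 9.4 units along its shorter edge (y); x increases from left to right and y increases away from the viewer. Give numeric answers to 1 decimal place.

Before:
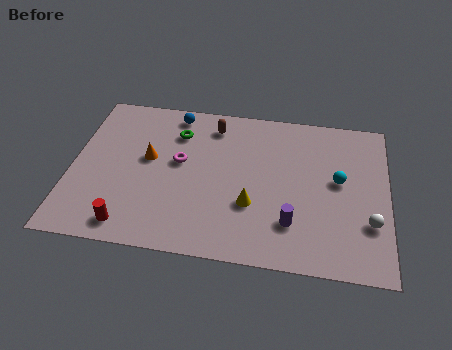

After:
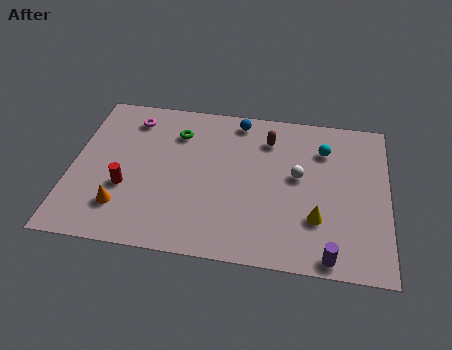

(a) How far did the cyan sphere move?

1.9

The cyan sphere moved from about (11.9, 5.2) to (11.2, 7.0), a distance of √(0.7² + 1.8²) ≈ 1.9.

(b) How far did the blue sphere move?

2.9

The blue sphere was near (4.4, 8.3) before and (7.3, 8.3) after, so it travelled √(2.9² + 0.0²) ≈ 2.9 units.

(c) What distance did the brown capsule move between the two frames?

2.5

The brown capsule was near (6.2, 7.8) before and (8.7, 7.3) after, so it travelled √(2.5² + 0.5²) ≈ 2.5 units.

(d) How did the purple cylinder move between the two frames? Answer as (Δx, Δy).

(1.7, -1.6)

From the two frames, the purple cylinder sits at roughly (9.9, 2.4) before and (11.6, 0.8) after.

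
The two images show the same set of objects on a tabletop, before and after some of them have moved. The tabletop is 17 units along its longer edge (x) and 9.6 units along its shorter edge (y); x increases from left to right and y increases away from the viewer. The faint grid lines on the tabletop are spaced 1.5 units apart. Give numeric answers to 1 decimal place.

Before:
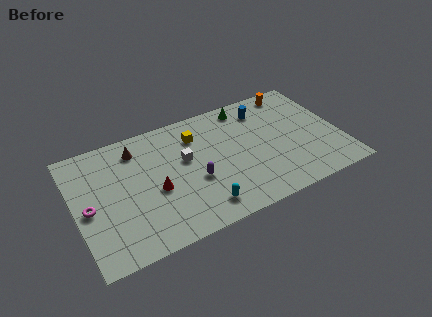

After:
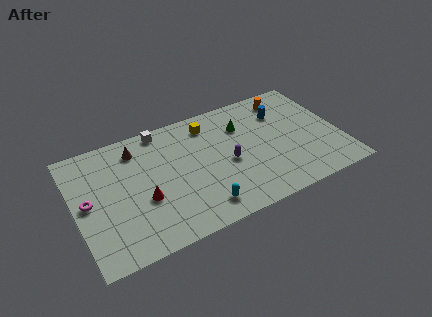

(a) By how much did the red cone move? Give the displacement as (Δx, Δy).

(-0.8, -0.4)

From the two frames, the red cone sits at roughly (5.0, 4.1) before and (4.2, 3.7) after.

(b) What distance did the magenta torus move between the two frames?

0.5

The magenta torus was near (0.8, 4.4) before and (0.8, 4.9) after, so it travelled √(0.0² + 0.5²) ≈ 0.5 units.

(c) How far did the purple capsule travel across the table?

2.3

The purple capsule was near (7.5, 3.8) before and (9.7, 4.3) after, so it travelled √(2.2² + 0.5²) ≈ 2.3 units.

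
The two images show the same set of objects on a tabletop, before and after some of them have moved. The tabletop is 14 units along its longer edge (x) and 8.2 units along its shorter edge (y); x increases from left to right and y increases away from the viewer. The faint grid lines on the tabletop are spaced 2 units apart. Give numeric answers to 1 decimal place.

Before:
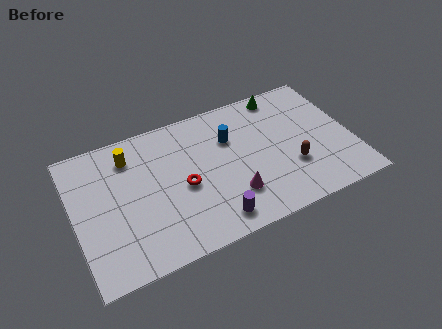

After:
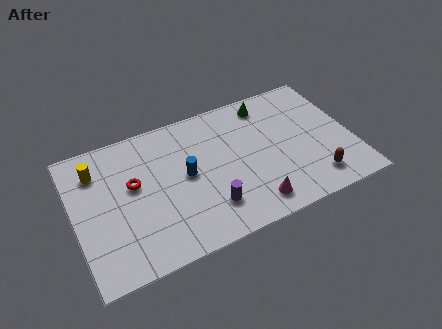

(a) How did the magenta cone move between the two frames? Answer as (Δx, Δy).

(0.9, -0.9)

The magenta cone started near (7.7, 2.2) and ended near (8.6, 1.3).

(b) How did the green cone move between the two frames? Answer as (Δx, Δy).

(-0.8, -0.3)

From the two frames, the green cone sits at roughly (10.9, 7.3) before and (10.1, 7.0) after.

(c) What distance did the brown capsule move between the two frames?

1.6

From (10.8, 2.7) to (11.8, 1.5), the brown capsule covered √(1.0² + 1.2²) ≈ 1.6 units.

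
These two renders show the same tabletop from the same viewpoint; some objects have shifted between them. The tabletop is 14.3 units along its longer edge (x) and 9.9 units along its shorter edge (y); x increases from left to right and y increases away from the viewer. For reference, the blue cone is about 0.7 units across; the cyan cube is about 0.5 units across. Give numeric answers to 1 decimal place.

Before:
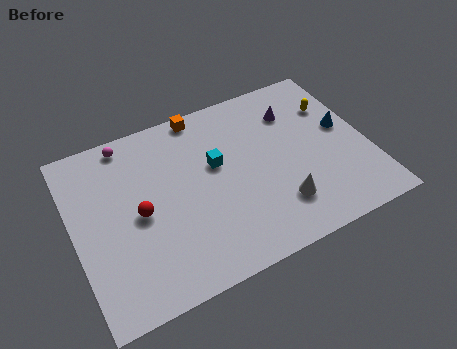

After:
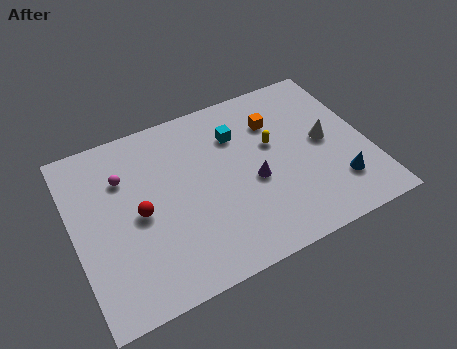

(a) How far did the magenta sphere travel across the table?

1.9

The magenta sphere was near (3.0, 8.9) before and (2.6, 7.0) after, so it travelled √(0.4² + 1.9²) ≈ 1.9 units.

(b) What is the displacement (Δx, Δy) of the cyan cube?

(1.2, 1.3)

The cyan cube was at about (7.0, 5.9) and moved to about (8.2, 7.2).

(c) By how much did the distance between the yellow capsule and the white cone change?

-3.1

They were about 5.7 units apart before and 2.6 after — 3.1 units closer together.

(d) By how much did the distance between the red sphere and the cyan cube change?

+1.6

Before: roughly 4.1 units apart; after: 5.7. That's 1.6 units further apart.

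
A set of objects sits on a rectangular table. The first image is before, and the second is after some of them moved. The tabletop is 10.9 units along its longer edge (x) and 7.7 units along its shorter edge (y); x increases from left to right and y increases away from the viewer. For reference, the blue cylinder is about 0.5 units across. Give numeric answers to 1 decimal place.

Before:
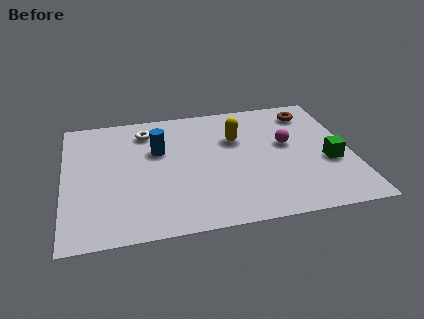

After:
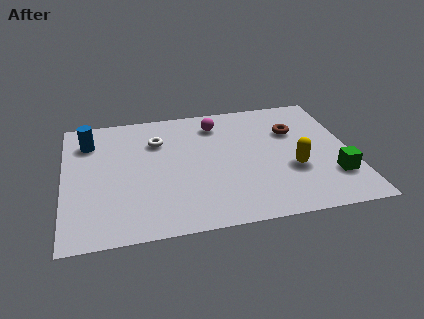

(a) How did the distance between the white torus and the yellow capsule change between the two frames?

+2.1

The distance was about 3.6 in the first image and 5.7 in the second, so they moved 2.1 units further apart.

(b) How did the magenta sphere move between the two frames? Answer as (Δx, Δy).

(-2.6, 1.8)

The magenta sphere was at about (8.5, 4.4) and moved to about (5.9, 6.2).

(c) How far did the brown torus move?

1.3

The brown torus moved from about (9.5, 6.3) to (8.8, 5.2), a distance of √(0.7² + 1.1²) ≈ 1.3.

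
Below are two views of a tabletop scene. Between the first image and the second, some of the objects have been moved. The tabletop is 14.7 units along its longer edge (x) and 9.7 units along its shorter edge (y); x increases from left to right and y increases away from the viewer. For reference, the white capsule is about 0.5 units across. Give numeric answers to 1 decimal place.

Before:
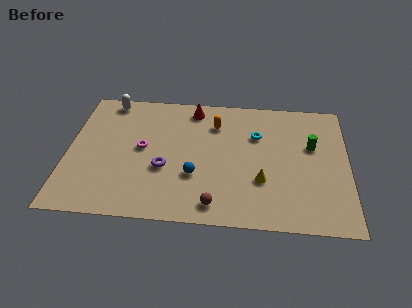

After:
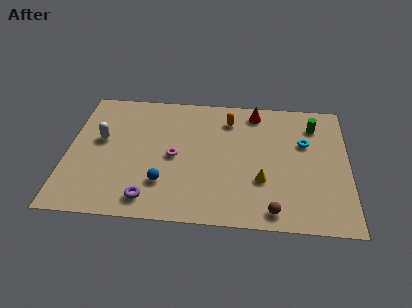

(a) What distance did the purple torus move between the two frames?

2.4

The purple torus was near (5.1, 3.7) before and (4.4, 1.4) after, so it travelled √(0.7² + 2.3²) ≈ 2.4 units.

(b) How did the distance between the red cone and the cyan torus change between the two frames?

-0.4

Before: roughly 3.8 units apart; after: 3.4. That's 0.4 units closer together.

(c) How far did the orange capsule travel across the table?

0.8

The orange capsule was near (7.7, 7.3) before and (8.4, 7.7) after, so it travelled √(0.7² + 0.4²) ≈ 0.8 units.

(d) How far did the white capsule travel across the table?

3.1

The white capsule was near (2.0, 8.7) before and (1.7, 5.6) after, so it travelled √(0.3² + 3.1²) ≈ 3.1 units.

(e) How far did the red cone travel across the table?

3.3

From (6.5, 8.4) to (9.8, 8.4), the red cone covered √(3.3² + 0.0²) ≈ 3.3 units.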